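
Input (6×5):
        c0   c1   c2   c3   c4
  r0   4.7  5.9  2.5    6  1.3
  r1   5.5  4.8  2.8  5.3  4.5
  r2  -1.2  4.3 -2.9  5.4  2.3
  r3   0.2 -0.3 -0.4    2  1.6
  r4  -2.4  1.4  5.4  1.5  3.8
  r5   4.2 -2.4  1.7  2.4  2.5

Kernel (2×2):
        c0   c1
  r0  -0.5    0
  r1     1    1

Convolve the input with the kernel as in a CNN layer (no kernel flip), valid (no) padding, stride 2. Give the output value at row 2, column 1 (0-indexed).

1.4

The receptive field on the input at this output position is [5.4 1.5 / 1.7 2.4]. Elementwise product with the kernel and sum: 5.4·-0.5 + 1.7·1 + 2.4·1.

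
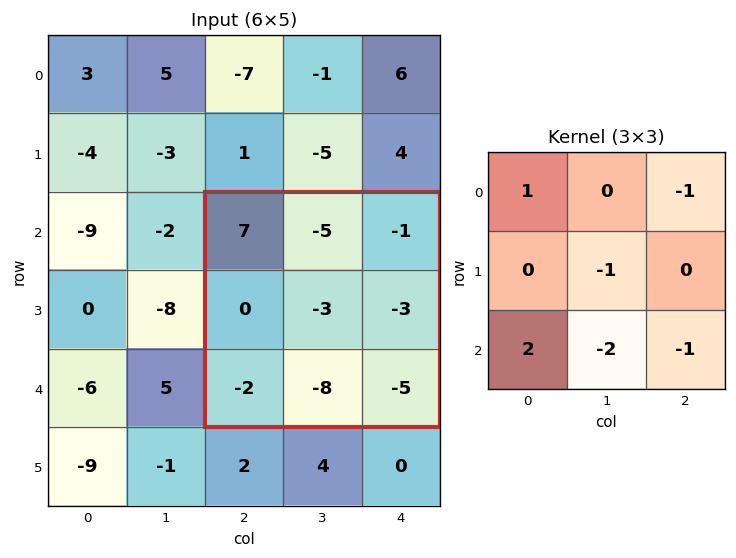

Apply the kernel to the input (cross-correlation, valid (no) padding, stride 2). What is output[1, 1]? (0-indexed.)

The receptive field on the input at this output position is [7 -5 -1 / 0 -3 -3 / -2 -8 -5]. Elementwise product with the kernel and sum: 7·1 + -1·-1 + -3·-1 + -2·2 + -8·-2 + -5·-1.

28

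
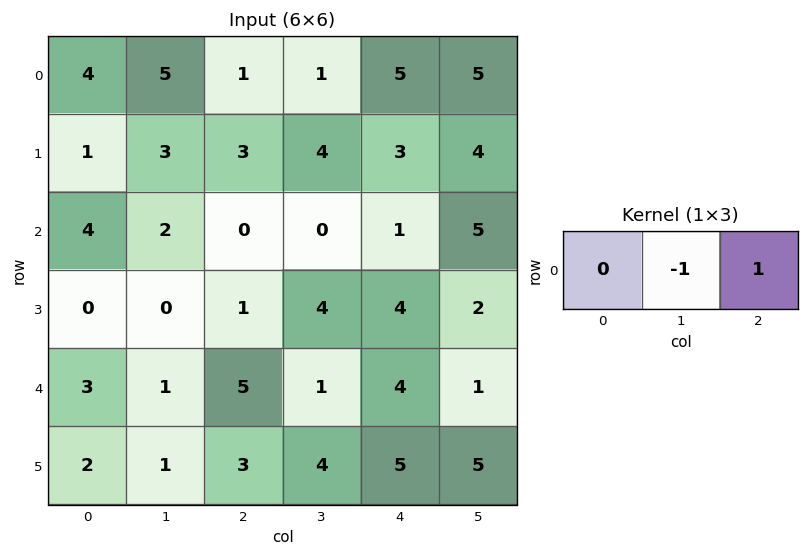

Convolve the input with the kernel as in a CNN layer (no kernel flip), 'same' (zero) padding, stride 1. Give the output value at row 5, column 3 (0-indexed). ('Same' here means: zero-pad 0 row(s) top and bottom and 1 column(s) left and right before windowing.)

The receptive field on the zero-padded input at this output position is [3 4 5]. Elementwise product with the kernel and sum: 4·-1 + 5·1.

1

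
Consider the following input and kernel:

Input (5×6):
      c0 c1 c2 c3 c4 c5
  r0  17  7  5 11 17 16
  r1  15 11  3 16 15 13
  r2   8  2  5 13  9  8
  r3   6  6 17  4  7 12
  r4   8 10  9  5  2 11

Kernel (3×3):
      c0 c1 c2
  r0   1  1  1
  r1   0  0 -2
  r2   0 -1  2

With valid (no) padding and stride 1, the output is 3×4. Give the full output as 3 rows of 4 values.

31 12 8 25
47 -5 26 45
-11 13 12 26

Output[0,0]: The receptive field on the input at this output position is [17 7 5 / 15 11 3 / 8 2 5]. Elementwise product with the kernel and sum: 17·1 + 7·1 + 5·1 + 3·-2 + 2·-1 + 5·2.
Output[0,1]: The receptive field on the input at this output position is [7 5 11 / 11 3 16 / 2 5 13]. Elementwise product with the kernel and sum: 7·1 + 5·1 + 11·1 + 16·-2 + 5·-1 + 13·2.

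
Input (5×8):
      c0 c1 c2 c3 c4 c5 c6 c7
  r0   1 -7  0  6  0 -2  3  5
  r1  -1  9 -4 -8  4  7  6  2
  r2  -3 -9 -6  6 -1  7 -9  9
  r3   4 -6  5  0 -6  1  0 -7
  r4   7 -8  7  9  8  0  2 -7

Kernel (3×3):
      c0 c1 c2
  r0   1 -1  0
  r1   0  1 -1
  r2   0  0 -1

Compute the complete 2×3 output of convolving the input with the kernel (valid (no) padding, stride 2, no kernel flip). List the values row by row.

27 -17 12
-12 -14 -9

Output[0,0]: The receptive field on the input at this output position is [1 -7 0 / -1 9 -4 / -3 -9 -6]. Elementwise product with the kernel and sum: 1·1 + -7·-1 + 9·1 + -4·-1 + -6·-1.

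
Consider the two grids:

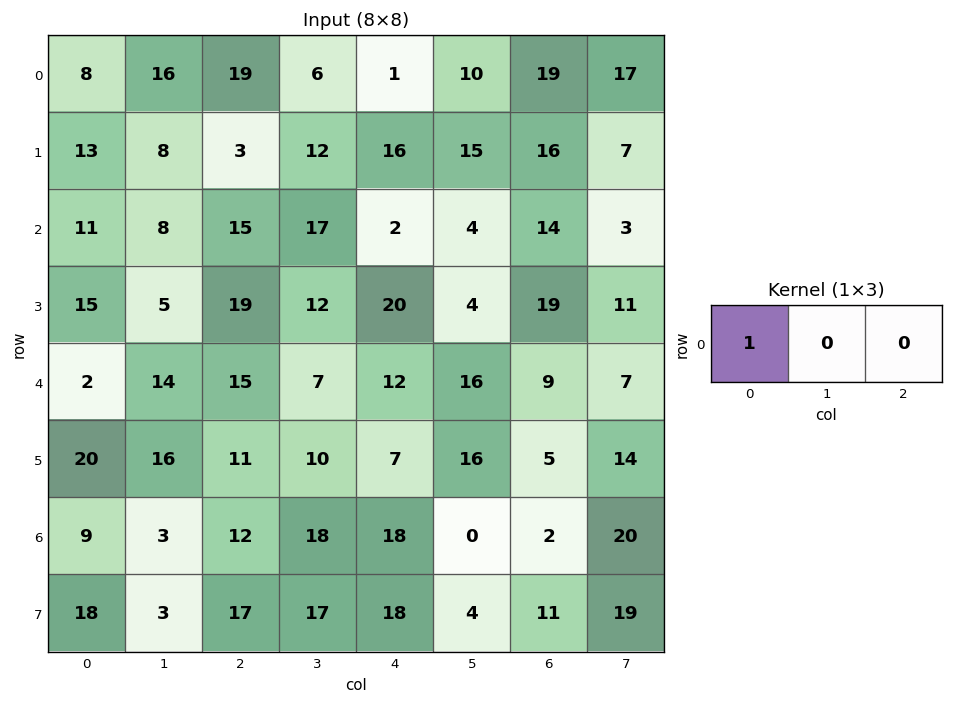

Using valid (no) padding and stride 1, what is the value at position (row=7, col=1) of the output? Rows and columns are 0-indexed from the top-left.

The receptive field on the input at this output position is [3 17 17]. Elementwise product with the kernel and sum: 3·1.

3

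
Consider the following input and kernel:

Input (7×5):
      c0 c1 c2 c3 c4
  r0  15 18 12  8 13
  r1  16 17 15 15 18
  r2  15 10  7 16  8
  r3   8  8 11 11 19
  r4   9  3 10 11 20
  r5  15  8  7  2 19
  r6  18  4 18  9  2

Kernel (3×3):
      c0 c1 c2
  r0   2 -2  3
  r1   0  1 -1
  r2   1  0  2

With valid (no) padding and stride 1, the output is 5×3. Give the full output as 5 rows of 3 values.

61 78 67
76 70 111
57 79 48
55 38 93
97 46 63

Output[0,0]: The receptive field on the input at this output position is [15 18 12 / 16 17 15 / 15 10 7]. Elementwise product with the kernel and sum: 15·2 + 18·-2 + 12·3 + 17·1 + 15·-1 + 15·1 + 7·2.
Output[0,1]: The receptive field on the input at this output position is [18 12 8 / 17 15 15 / 10 7 16]. Elementwise product with the kernel and sum: 18·2 + 12·-2 + 8·3 + 15·1 + 15·-1 + 10·1 + 16·2.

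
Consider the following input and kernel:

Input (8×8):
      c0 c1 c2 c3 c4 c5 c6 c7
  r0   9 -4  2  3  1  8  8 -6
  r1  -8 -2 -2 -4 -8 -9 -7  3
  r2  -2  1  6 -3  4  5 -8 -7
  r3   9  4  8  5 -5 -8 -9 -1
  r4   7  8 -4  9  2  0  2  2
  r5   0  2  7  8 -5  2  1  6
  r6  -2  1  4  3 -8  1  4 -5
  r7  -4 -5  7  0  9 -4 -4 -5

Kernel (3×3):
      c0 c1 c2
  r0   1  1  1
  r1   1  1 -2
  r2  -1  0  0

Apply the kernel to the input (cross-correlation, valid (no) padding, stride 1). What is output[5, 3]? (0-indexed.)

-2

The receptive field on the input at this output position is [8 -5 2 / 3 -8 1 / 0 9 -4]. Elementwise product with the kernel and sum: 8·1 + -5·1 + 2·1 + 3·1 + -8·1 + 1·-2 + 0·-1.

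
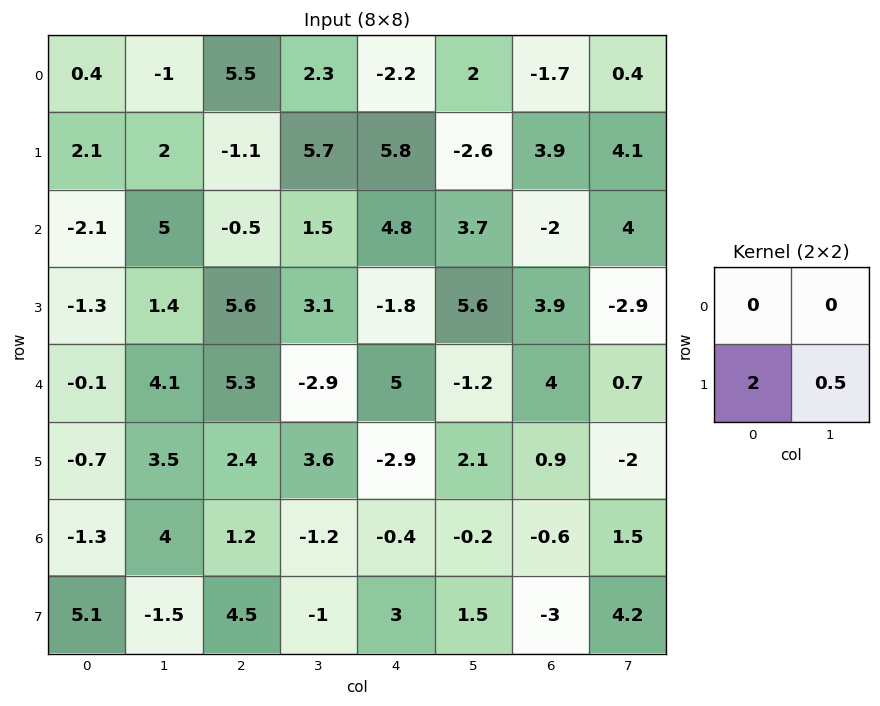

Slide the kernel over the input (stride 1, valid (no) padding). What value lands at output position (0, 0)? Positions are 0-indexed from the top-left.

The receptive field on the input at this output position is [0.4 -1 / 2.1 2]. Elementwise product with the kernel and sum: 2.1·2 + 2·0.5.

5.2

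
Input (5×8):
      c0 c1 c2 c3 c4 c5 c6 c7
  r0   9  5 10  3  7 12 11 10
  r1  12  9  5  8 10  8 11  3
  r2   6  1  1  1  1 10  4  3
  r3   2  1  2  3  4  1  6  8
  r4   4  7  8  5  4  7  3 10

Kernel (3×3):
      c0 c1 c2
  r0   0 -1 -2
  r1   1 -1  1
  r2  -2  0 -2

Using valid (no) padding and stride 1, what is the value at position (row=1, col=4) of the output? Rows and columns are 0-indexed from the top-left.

-55

The receptive field on the input at this output position is [10 8 11 / 1 10 4 / 4 1 6]. Elementwise product with the kernel and sum: 8·-1 + 11·-2 + 1·1 + 10·-1 + 4·1 + 4·-2 + 6·-2.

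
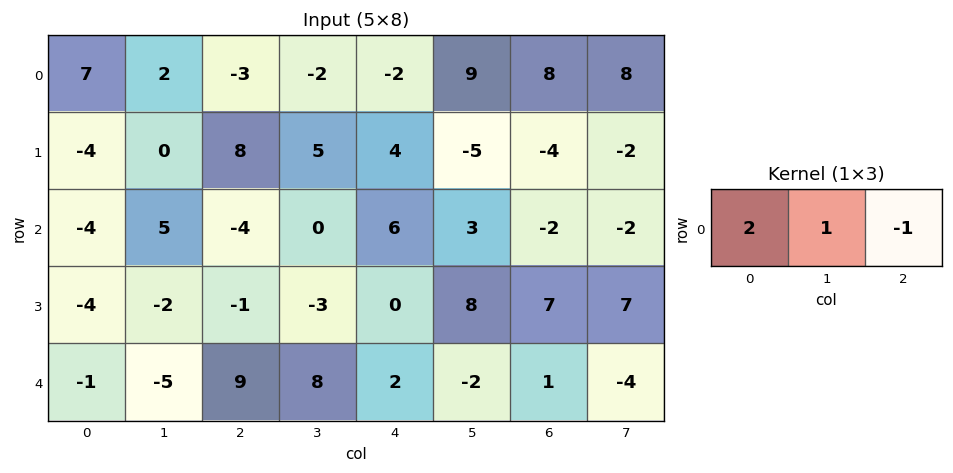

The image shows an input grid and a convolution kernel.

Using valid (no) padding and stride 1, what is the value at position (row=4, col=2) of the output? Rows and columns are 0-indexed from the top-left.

The receptive field on the input at this output position is [9 8 2]. Elementwise product with the kernel and sum: 9·2 + 8·1 + 2·-1.

24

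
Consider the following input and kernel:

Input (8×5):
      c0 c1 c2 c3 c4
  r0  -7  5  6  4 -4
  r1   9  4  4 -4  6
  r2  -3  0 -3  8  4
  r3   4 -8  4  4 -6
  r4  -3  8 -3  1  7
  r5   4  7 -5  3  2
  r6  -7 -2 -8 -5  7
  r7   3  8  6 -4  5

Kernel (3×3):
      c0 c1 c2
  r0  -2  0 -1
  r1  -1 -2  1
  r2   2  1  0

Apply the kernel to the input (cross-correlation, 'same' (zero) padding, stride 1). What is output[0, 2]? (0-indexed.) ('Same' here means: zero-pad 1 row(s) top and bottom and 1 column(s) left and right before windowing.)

The receptive field on the zero-padded input at this output position is [0 0 0 / 5 6 4 / 4 4 -4]. Elementwise product with the kernel and sum: 0·-2 + 0·-1 + 5·-1 + 6·-2 + 4·1 + 4·2 + 4·1.

-1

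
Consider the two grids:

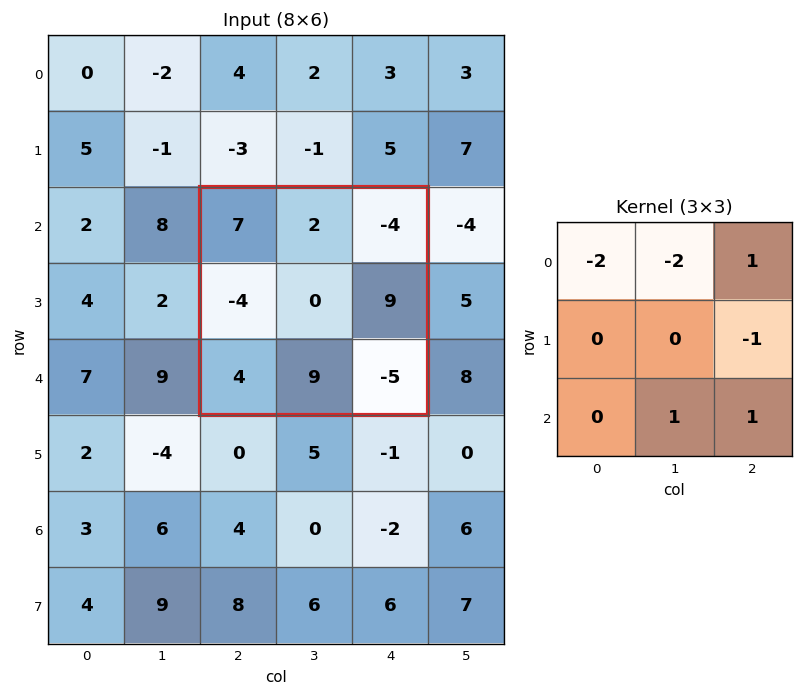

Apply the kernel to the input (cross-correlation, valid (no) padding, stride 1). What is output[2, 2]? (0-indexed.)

-27

The receptive field on the input at this output position is [7 2 -4 / -4 0 9 / 4 9 -5]. Elementwise product with the kernel and sum: 7·-2 + 2·-2 + -4·1 + 9·-1 + 9·1 + -5·1.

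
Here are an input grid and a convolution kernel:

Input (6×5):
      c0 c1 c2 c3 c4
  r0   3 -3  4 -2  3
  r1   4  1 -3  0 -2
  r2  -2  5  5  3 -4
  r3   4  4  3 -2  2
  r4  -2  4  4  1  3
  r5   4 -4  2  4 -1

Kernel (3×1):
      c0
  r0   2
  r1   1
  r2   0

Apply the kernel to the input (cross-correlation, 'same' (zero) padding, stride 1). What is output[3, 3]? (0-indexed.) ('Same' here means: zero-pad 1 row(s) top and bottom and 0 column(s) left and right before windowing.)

The receptive field on the zero-padded input at this output position is [3 / -2 / 1]. Elementwise product with the kernel and sum: 3·2 + -2·1.

4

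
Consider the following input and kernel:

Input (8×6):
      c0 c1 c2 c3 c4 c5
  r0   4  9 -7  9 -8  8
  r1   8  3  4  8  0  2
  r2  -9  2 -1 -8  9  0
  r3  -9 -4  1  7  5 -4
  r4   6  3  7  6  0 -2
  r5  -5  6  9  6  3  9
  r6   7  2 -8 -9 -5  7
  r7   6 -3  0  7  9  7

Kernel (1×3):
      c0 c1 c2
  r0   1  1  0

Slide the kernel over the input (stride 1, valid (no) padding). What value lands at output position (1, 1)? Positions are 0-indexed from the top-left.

The receptive field on the input at this output position is [3 4 8]. Elementwise product with the kernel and sum: 3·1 + 4·1.

7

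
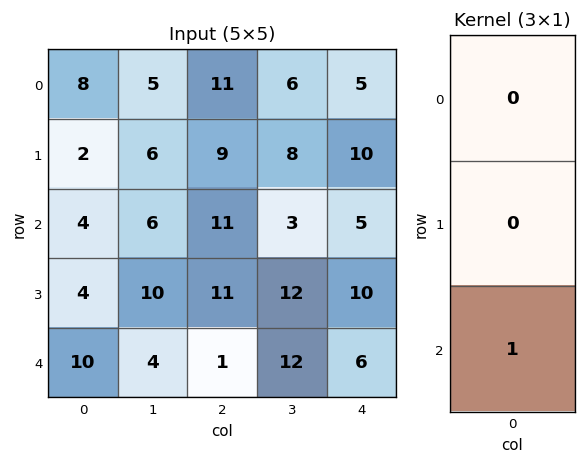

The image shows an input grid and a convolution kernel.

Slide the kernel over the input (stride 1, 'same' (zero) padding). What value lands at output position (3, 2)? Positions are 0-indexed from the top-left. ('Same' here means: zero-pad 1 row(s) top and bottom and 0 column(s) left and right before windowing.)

1

The receptive field on the zero-padded input at this output position is [11 / 11 / 1]. Elementwise product with the kernel and sum: 1·1.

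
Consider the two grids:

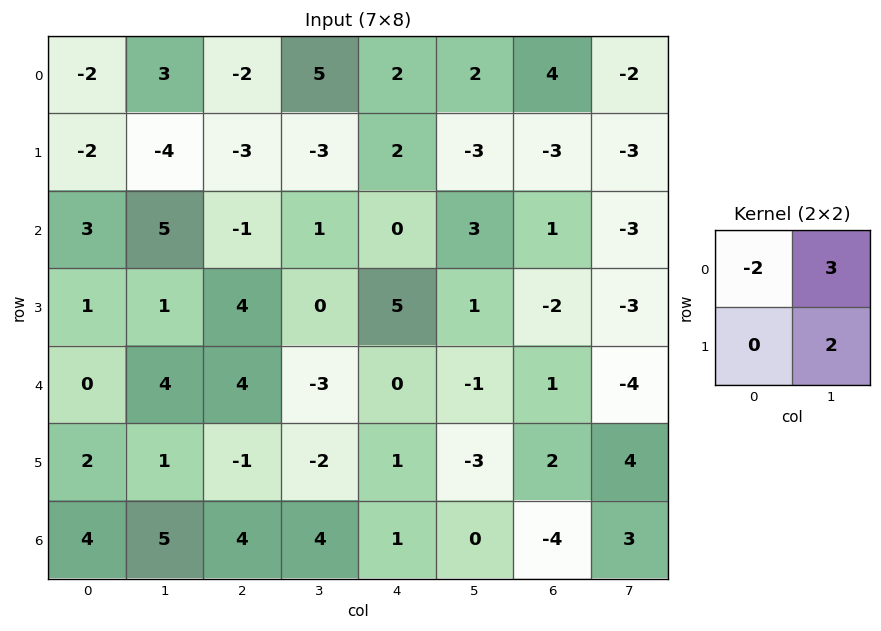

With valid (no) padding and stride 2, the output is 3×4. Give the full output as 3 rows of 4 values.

5 13 -4 -20
11 5 11 -17
14 -21 -9 -6

Output[0,0]: The receptive field on the input at this output position is [-2 3 / -2 -4]. Elementwise product with the kernel and sum: -2·-2 + 3·3 + -4·2.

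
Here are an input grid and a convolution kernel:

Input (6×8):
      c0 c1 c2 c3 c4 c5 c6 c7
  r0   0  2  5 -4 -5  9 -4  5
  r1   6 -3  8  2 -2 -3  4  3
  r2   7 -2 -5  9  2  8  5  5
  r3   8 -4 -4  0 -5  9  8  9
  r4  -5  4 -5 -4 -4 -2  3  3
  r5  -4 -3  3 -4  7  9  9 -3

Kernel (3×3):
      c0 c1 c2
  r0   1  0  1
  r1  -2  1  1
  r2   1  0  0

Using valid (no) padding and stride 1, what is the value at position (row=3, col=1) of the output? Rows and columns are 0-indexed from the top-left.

-24

The receptive field on the input at this output position is [-4 -4 0 / 4 -5 -4 / -3 3 -4]. Elementwise product with the kernel and sum: -4·1 + 0·1 + 4·-2 + -5·1 + -4·1 + -3·1.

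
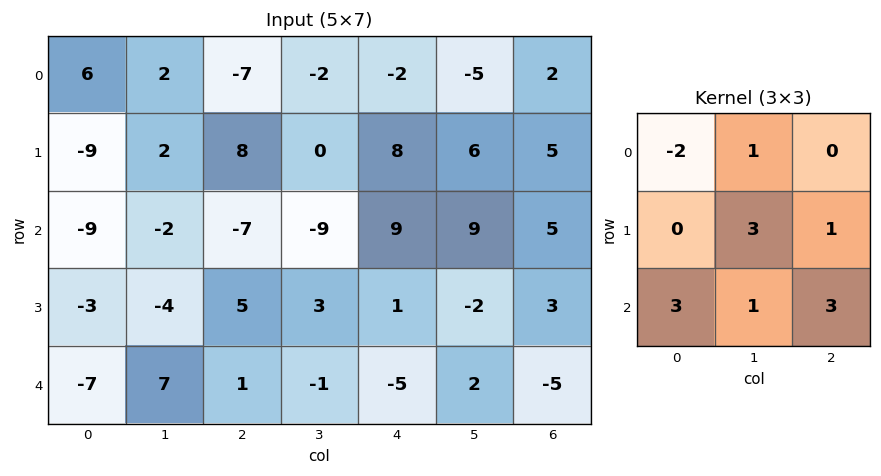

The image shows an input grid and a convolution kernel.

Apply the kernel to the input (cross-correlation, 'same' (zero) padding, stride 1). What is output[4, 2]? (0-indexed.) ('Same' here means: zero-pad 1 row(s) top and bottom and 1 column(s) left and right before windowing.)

15

The receptive field on the zero-padded input at this output position is [-4 5 3 / 7 1 -1 / 0 0 0]. Elementwise product with the kernel and sum: -4·-2 + 5·1 + 1·3 + -1·1 + 0·3 + 0·1 + 0·3.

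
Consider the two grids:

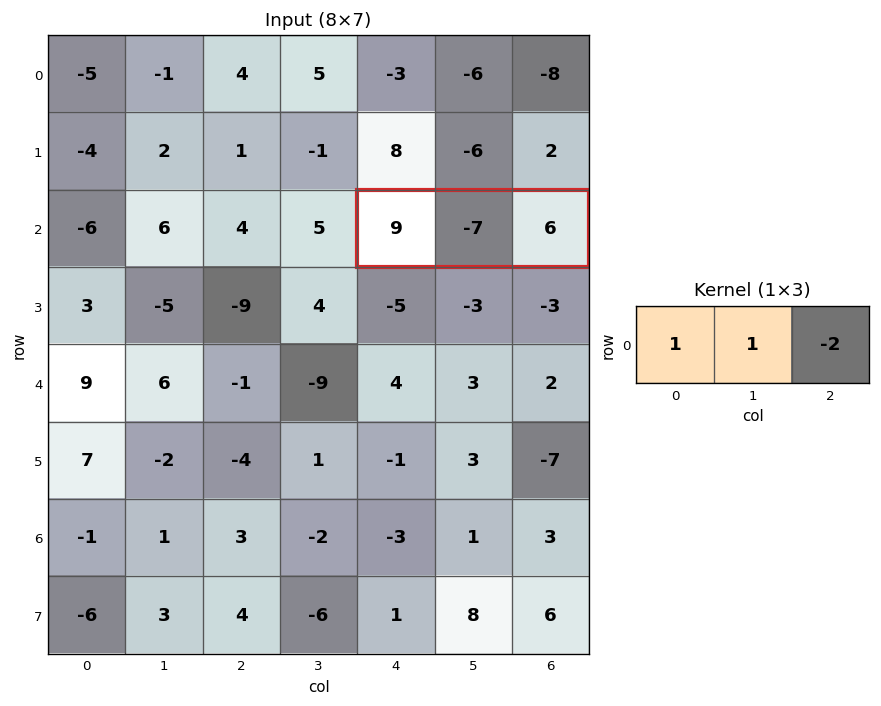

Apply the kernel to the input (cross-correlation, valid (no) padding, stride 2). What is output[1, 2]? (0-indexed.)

-10

The receptive field on the input at this output position is [9 -7 6]. Elementwise product with the kernel and sum: 9·1 + -7·1 + 6·-2.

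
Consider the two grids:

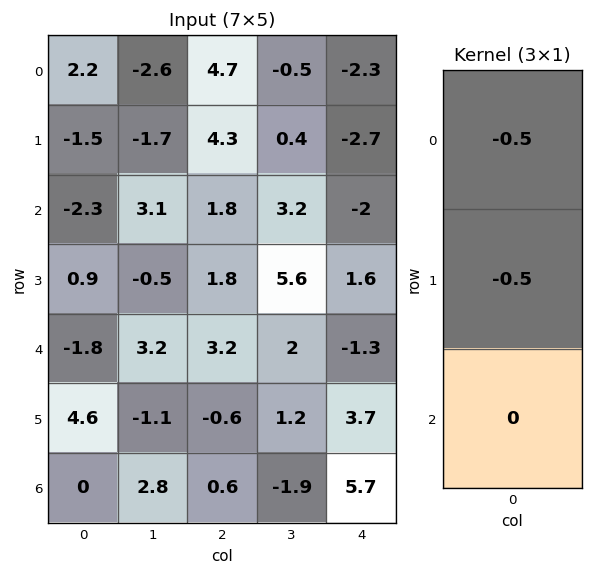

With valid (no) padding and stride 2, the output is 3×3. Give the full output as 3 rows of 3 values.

Output[0,0]: The receptive field on the input at this output position is [2.2 / -1.5 / -2.3]. Elementwise product with the kernel and sum: 2.2·-0.5 + -1.5·-0.5.
Output[0,1]: The receptive field on the input at this output position is [4.7 / 4.3 / 1.8]. Elementwise product with the kernel and sum: 4.7·-0.5 + 4.3·-0.5.

-0.35 -4.5 2.5
0.7 -1.8 0.2
-1.4 -1.3 -1.2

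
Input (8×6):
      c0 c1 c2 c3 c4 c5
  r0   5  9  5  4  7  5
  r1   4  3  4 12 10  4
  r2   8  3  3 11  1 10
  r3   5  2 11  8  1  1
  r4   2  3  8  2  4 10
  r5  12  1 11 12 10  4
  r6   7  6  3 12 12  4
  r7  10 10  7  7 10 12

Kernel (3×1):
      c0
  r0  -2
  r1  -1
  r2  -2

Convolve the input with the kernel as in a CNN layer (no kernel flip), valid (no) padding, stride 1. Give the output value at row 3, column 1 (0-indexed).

The receptive field on the input at this output position is [2 / 3 / 1]. Elementwise product with the kernel and sum: 2·-2 + 3·-1 + 1·-2.

-9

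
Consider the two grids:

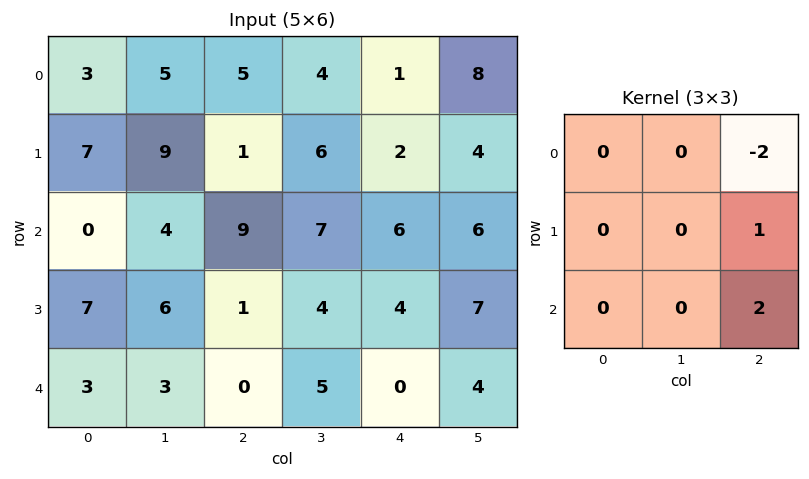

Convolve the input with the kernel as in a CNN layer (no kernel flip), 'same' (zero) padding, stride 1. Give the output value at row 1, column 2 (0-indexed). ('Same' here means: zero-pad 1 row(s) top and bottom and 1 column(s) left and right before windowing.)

12

The receptive field on the zero-padded input at this output position is [5 5 4 / 9 1 6 / 4 9 7]. Elementwise product with the kernel and sum: 4·-2 + 6·1 + 7·2.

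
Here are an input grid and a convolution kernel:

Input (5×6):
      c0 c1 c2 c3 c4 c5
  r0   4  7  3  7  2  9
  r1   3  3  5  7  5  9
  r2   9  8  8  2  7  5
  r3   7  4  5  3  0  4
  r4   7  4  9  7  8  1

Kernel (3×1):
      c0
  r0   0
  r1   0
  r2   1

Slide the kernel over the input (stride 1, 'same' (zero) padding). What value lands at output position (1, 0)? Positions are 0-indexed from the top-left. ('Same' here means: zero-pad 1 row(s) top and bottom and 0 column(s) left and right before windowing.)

9

The receptive field on the zero-padded input at this output position is [4 / 3 / 9]. Elementwise product with the kernel and sum: 9·1.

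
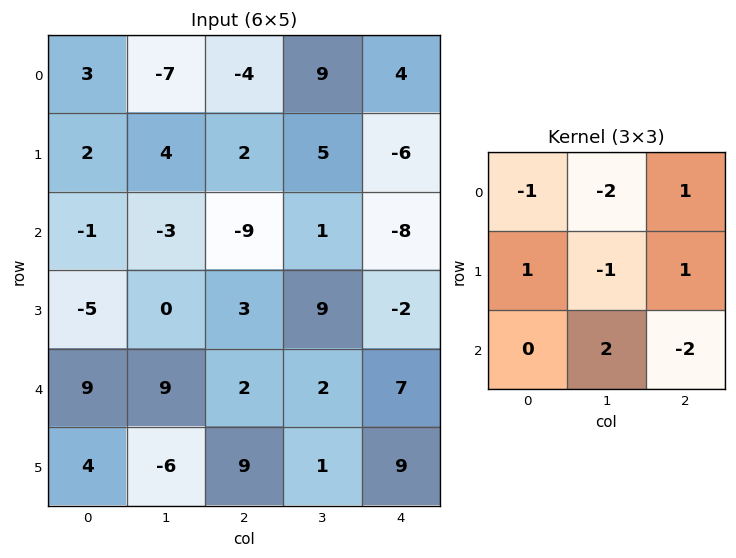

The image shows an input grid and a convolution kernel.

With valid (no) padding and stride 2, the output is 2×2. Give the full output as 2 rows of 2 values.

Output[0,0]: The receptive field on the input at this output position is [3 -7 -4 / 2 4 2 / -1 -3 -9]. Elementwise product with the kernel and sum: 3·-1 + -7·-2 + -4·1 + 2·1 + 4·-1 + 2·1 + -3·2 + -9·-2.
Output[0,1]: The receptive field on the input at this output position is [-4 9 4 / 2 5 -6 / -9 1 -8]. Elementwise product with the kernel and sum: -4·-1 + 9·-2 + 4·1 + 2·1 + 5·-1 + -6·1 + 1·2 + -8·-2.

19 -1
10 -19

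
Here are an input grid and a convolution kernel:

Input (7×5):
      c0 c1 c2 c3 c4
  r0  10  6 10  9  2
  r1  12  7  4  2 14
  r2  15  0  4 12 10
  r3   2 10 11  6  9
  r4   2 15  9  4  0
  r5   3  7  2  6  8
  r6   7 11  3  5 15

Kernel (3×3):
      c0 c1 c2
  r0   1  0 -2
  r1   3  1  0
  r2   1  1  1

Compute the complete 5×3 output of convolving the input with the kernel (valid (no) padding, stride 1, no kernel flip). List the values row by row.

Output[0,0]: The receptive field on the input at this output position is [10 6 10 / 12 7 4 / 15 0 4]. Elementwise product with the kernel and sum: 10·1 + 10·-2 + 12·3 + 7·1 + 15·1 + 0·1 + 4·1.
Output[0,1]: The receptive field on the input at this output position is [6 10 9 / 7 4 2 / 0 4 12]. Elementwise product with the kernel and sum: 6·1 + 9·-2 + 7·3 + 4·1 + 0·1 + 4·1 + 12·1.

52 29 46
72 34 26
49 45 36
13 67 40
21 49 44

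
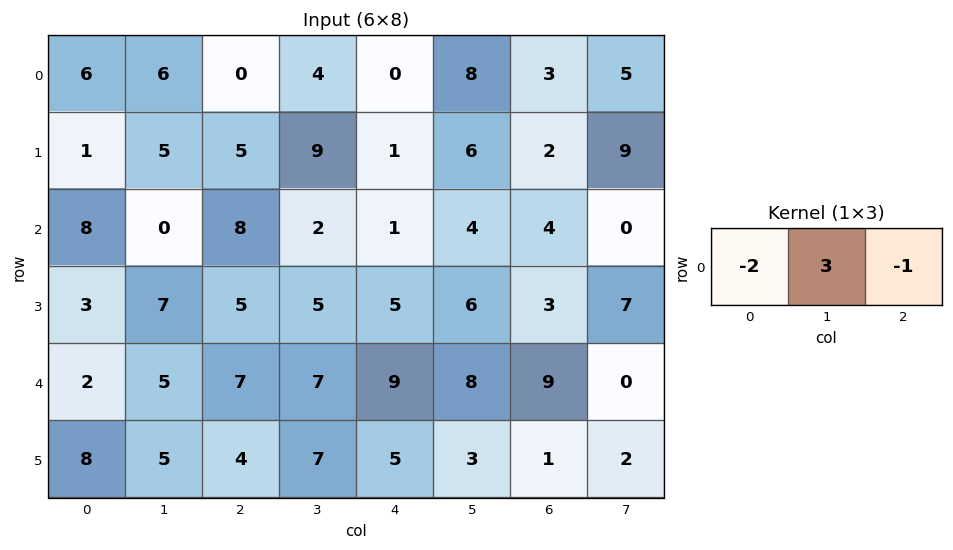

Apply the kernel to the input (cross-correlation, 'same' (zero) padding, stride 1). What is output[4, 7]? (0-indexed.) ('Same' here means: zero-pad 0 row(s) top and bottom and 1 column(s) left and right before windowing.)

-18

The receptive field on the zero-padded input at this output position is [9 0 0]. Elementwise product with the kernel and sum: 9·-2 + 0·3 + 0·-1.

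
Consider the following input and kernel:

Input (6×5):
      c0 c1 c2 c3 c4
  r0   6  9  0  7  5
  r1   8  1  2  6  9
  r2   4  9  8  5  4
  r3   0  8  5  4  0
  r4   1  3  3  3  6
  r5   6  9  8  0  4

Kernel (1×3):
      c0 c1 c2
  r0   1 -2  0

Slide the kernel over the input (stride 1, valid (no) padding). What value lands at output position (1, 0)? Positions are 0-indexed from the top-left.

6

The receptive field on the input at this output position is [8 1 2]. Elementwise product with the kernel and sum: 8·1 + 1·-2.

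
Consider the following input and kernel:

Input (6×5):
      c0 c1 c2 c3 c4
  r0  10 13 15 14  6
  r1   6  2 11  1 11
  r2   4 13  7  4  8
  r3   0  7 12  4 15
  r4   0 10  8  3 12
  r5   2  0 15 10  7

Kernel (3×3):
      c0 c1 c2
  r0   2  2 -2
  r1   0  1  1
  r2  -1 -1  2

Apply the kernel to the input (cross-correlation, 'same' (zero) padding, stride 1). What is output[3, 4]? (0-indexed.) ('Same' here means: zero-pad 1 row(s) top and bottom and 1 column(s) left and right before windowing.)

24

The receptive field on the zero-padded input at this output position is [4 8 0 / 4 15 0 / 3 12 0]. Elementwise product with the kernel and sum: 4·2 + 8·2 + 0·-2 + 15·1 + 0·1 + 3·-1 + 12·-1 + 0·2.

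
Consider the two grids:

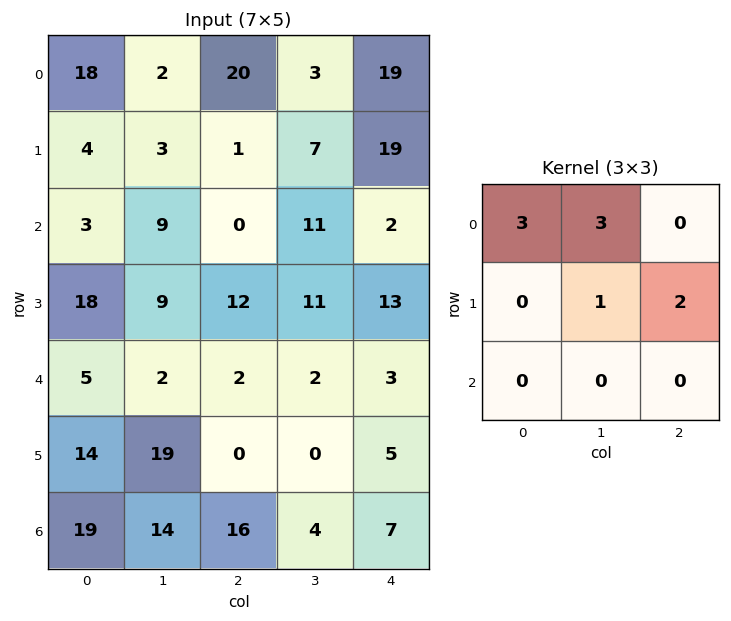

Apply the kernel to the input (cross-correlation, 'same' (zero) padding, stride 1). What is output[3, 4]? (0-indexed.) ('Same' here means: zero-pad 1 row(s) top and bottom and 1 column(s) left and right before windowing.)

52

The receptive field on the zero-padded input at this output position is [11 2 0 / 11 13 0 / 2 3 0]. Elementwise product with the kernel and sum: 11·3 + 2·3 + 13·1 + 0·2.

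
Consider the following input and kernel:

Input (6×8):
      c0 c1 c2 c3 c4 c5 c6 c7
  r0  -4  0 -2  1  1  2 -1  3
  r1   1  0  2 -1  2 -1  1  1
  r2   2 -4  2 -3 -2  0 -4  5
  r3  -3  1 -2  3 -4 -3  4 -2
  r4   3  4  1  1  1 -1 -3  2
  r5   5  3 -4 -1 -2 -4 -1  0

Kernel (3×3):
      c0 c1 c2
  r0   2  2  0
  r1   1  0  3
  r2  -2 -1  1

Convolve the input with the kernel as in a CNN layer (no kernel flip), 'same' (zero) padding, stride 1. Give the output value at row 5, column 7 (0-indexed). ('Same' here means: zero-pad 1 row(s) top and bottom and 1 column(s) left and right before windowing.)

The receptive field on the zero-padded input at this output position is [-3 2 0 / -1 0 0 / 0 0 0]. Elementwise product with the kernel and sum: -3·2 + 2·2 + -1·1 + 0·3 + 0·-2 + 0·-1 + 0·1.

-3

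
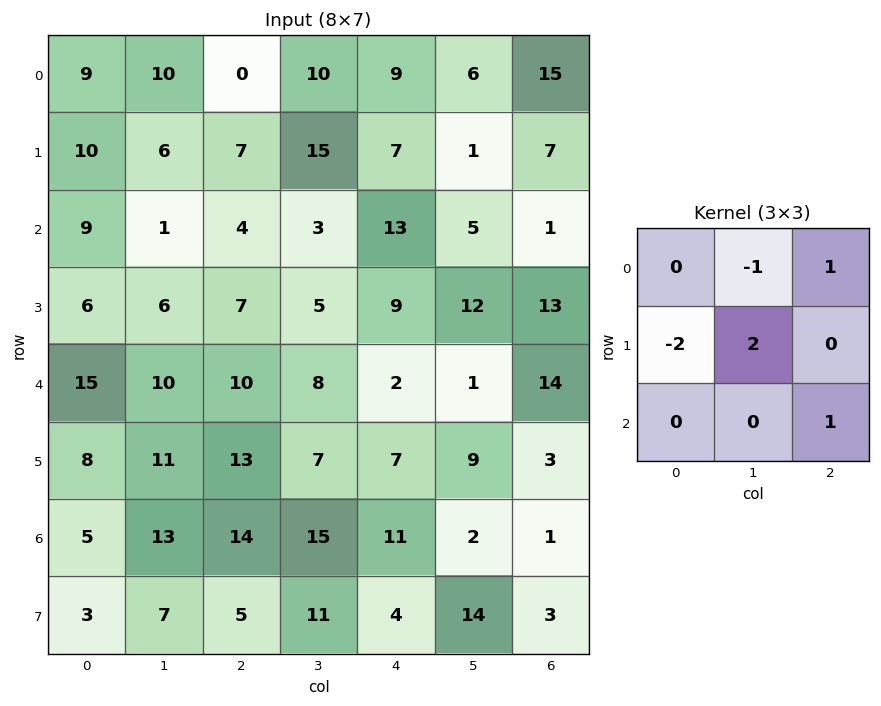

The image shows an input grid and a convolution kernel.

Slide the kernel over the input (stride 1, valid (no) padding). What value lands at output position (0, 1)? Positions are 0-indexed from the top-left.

15

The receptive field on the input at this output position is [10 0 10 / 6 7 15 / 1 4 3]. Elementwise product with the kernel and sum: 0·-1 + 10·1 + 6·-2 + 7·2 + 3·1.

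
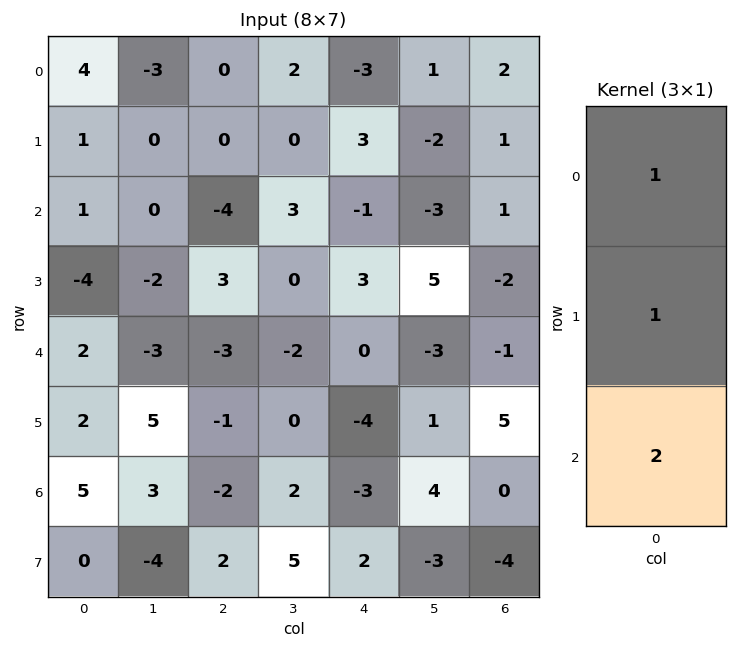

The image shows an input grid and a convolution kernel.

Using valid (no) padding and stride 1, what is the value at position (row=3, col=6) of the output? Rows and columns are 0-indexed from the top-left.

7

The receptive field on the input at this output position is [-2 / -1 / 5]. Elementwise product with the kernel and sum: -2·1 + -1·1 + 5·2.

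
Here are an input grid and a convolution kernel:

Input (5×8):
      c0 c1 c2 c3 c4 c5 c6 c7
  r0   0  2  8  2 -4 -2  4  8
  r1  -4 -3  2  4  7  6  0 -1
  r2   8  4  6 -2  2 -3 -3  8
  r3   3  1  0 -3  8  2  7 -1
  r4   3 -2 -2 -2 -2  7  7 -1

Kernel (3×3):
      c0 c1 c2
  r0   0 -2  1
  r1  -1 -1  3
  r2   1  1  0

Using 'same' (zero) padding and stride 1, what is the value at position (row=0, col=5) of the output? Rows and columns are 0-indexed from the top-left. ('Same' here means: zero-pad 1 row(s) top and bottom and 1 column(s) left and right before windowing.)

31

The receptive field on the zero-padded input at this output position is [0 0 0 / -4 -2 4 / 7 6 0]. Elementwise product with the kernel and sum: 0·-2 + 0·1 + -4·-1 + -2·-1 + 4·3 + 7·1 + 6·1.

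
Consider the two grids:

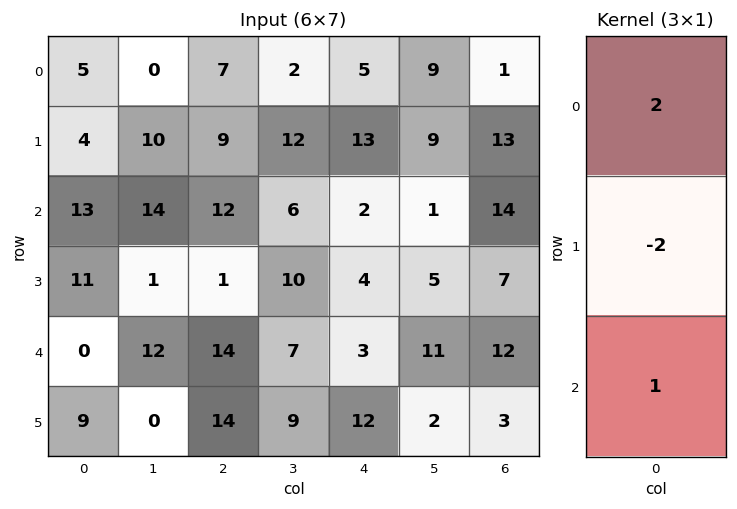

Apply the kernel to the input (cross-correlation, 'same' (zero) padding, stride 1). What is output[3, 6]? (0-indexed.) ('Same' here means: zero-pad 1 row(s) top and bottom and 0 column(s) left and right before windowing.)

The receptive field on the zero-padded input at this output position is [14 / 7 / 12]. Elementwise product with the kernel and sum: 14·2 + 7·-2 + 12·1.

26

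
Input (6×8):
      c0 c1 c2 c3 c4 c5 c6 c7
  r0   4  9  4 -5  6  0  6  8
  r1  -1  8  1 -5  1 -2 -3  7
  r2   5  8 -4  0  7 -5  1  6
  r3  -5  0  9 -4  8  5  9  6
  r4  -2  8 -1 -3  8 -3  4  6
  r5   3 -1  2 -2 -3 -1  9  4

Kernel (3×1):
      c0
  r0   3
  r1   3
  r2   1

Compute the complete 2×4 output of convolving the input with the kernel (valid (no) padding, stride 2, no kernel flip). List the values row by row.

14 11 28 10
-2 14 53 34

Output[0,0]: The receptive field on the input at this output position is [4 / -1 / 5]. Elementwise product with the kernel and sum: 4·3 + -1·3 + 5·1.
Output[0,1]: The receptive field on the input at this output position is [4 / 1 / -4]. Elementwise product with the kernel and sum: 4·3 + 1·3 + -4·1.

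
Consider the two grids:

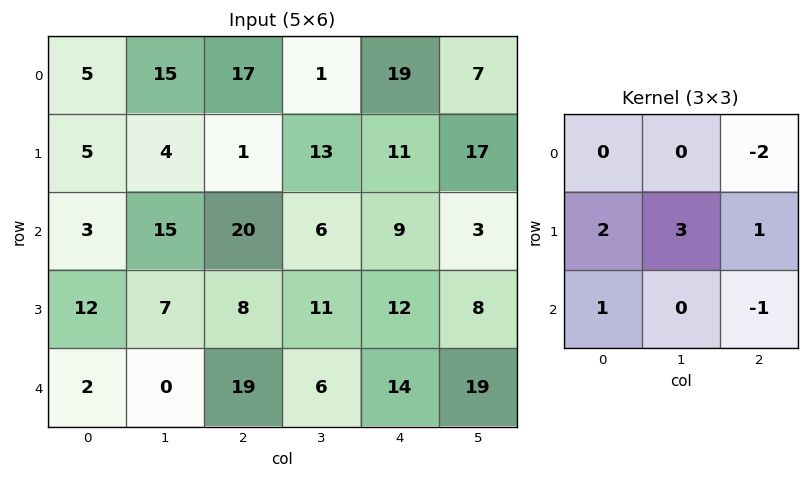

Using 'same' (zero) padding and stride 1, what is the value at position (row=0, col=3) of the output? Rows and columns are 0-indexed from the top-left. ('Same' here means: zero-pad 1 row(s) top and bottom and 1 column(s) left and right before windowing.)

46

The receptive field on the zero-padded input at this output position is [0 0 0 / 17 1 19 / 1 13 11]. Elementwise product with the kernel and sum: 0·-2 + 17·2 + 1·3 + 19·1 + 1·1 + 11·-1.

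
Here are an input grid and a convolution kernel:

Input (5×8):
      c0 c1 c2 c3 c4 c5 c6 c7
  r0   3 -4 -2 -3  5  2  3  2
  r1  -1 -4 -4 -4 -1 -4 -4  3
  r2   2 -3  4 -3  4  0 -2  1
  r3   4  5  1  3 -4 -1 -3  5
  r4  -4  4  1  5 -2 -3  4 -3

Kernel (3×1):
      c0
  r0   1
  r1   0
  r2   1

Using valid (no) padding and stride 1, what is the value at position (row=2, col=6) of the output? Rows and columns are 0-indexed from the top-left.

The receptive field on the input at this output position is [-2 / -3 / 4]. Elementwise product with the kernel and sum: -2·1 + 4·1.

2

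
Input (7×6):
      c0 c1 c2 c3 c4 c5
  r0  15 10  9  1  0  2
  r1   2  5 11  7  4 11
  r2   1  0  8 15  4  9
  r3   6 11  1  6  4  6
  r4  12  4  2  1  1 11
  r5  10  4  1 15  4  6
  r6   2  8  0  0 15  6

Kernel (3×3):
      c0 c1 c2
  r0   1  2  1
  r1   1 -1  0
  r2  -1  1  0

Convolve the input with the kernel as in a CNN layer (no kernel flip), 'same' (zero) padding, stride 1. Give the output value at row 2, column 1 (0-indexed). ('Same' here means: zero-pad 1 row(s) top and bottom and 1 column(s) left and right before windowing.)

29

The receptive field on the zero-padded input at this output position is [2 5 11 / 1 0 8 / 6 11 1]. Elementwise product with the kernel and sum: 2·1 + 5·2 + 11·1 + 1·1 + 0·-1 + 6·-1 + 11·1.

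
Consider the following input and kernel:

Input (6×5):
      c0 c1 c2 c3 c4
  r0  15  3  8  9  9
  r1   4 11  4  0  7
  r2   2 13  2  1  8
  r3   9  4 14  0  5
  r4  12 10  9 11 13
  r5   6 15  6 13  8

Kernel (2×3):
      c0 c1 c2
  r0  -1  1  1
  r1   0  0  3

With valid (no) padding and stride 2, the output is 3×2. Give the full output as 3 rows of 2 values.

8 31
55 22
25 39

Output[0,0]: The receptive field on the input at this output position is [15 3 8 / 4 11 4]. Elementwise product with the kernel and sum: 15·-1 + 3·1 + 8·1 + 4·3.
Output[0,1]: The receptive field on the input at this output position is [8 9 9 / 4 0 7]. Elementwise product with the kernel and sum: 8·-1 + 9·1 + 9·1 + 7·3.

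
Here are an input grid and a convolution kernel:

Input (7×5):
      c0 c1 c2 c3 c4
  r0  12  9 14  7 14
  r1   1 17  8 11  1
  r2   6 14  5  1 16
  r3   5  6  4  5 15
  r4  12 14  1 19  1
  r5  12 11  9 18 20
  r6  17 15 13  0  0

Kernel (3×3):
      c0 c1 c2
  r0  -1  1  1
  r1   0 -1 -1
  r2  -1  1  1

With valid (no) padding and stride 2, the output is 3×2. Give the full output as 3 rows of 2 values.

-1 7
6 11
-6 -32

Output[0,0]: The receptive field on the input at this output position is [12 9 14 / 1 17 8 / 6 14 5]. Elementwise product with the kernel and sum: 12·-1 + 9·1 + 14·1 + 17·-1 + 8·-1 + 6·-1 + 14·1 + 5·1.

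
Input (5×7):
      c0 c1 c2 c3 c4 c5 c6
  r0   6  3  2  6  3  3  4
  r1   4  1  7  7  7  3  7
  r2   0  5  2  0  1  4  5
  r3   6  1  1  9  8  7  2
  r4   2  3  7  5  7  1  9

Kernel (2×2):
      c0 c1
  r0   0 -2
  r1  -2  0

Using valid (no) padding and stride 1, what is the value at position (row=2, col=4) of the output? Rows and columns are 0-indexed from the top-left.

The receptive field on the input at this output position is [1 4 / 8 7]. Elementwise product with the kernel and sum: 4·-2 + 8·-2.

-24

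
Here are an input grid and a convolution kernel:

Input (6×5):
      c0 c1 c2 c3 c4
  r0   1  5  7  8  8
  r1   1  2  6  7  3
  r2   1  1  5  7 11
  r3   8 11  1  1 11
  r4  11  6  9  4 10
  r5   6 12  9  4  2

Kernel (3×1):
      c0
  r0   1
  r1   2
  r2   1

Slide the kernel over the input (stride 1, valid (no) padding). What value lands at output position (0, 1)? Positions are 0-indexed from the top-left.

The receptive field on the input at this output position is [5 / 2 / 1]. Elementwise product with the kernel and sum: 5·1 + 2·2 + 1·1.

10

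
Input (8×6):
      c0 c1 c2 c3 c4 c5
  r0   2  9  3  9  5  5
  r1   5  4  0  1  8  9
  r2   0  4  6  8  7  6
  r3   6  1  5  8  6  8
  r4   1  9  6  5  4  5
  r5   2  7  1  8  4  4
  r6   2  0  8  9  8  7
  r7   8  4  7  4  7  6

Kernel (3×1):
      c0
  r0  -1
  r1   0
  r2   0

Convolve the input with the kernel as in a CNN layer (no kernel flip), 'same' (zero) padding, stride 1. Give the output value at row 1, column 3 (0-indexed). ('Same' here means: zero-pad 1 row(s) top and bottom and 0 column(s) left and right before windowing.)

The receptive field on the zero-padded input at this output position is [9 / 1 / 8]. Elementwise product with the kernel and sum: 9·-1.

-9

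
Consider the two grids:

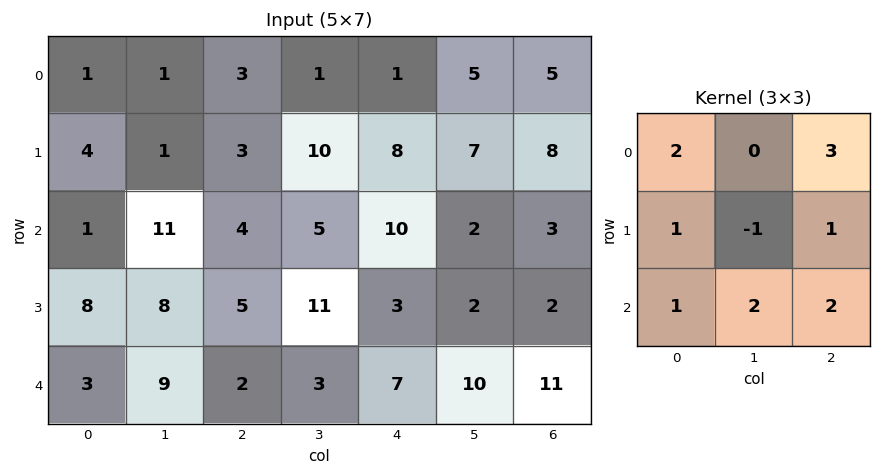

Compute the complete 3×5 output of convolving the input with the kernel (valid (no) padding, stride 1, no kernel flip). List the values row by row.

Output[0,0]: The receptive field on the input at this output position is [1 1 3 / 4 1 3 / 1 11 4]. Elementwise product with the kernel and sum: 1·2 + 3·3 + 4·1 + 1·-1 + 3·1 + 1·1 + 11·2 + 4·2.
Output[0,1]: The receptive field on the input at this output position is [1 3 1 / 1 3 10 / 11 4 5]. Elementwise product with the kernel and sum: 1·2 + 1·3 + 1·1 + 3·-1 + 10·1 + 11·1 + 4·2 + 5·2.

48 42 44 55 46
45 84 72 59 62
44 70 57 63 81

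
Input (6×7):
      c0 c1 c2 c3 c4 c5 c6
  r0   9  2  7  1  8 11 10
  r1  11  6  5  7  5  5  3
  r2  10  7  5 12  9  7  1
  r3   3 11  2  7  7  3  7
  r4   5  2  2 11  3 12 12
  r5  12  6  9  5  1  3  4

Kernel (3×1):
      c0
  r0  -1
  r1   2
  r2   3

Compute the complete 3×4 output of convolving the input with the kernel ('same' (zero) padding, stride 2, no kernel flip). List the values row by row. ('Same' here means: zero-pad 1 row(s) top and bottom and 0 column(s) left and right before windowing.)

51 29 31 29
18 11 34 20
43 29 2 29

Output[0,0]: The receptive field on the zero-padded input at this output position is [0 / 9 / 11]. Elementwise product with the kernel and sum: 0·-1 + 9·2 + 11·3.
Output[0,1]: The receptive field on the zero-padded input at this output position is [0 / 7 / 5]. Elementwise product with the kernel and sum: 0·-1 + 7·2 + 5·3.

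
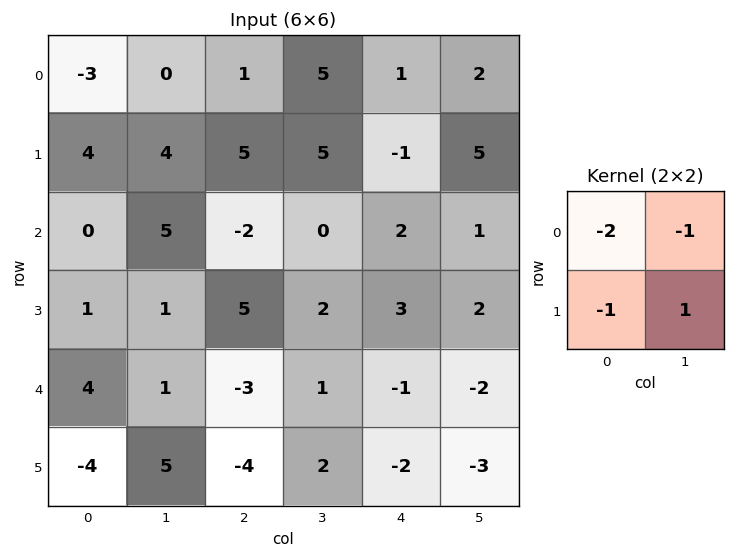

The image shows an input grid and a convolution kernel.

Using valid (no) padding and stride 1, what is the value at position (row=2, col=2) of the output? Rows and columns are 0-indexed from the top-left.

The receptive field on the input at this output position is [-2 0 / 5 2]. Elementwise product with the kernel and sum: -2·-2 + 0·-1 + 5·-1 + 2·1.

1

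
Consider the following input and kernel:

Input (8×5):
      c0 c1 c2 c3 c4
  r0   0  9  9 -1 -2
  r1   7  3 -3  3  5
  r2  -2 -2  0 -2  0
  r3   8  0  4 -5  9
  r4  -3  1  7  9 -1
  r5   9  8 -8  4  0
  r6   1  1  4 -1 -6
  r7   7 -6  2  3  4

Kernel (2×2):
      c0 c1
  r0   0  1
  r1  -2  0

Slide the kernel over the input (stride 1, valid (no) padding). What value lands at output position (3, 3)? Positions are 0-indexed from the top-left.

-9

The receptive field on the input at this output position is [-5 9 / 9 -1]. Elementwise product with the kernel and sum: 9·1 + 9·-2.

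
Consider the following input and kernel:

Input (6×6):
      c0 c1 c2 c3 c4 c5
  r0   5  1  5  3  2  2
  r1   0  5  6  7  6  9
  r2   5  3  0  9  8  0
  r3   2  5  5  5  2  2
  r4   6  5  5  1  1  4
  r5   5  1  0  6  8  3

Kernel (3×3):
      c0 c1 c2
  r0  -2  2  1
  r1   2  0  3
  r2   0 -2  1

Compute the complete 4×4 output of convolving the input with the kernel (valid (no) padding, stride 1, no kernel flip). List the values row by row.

Output[0,0]: The receptive field on the input at this output position is [5 1 5 / 0 5 6 / 5 3 0]. Elementwise product with the kernel and sum: 5·-2 + 1·2 + 5·1 + 0·2 + 6·3 + 3·-2 + 0·1.
Output[0,1]: The receptive field on the input at this output position is [1 5 3 / 5 6 7 / 3 0 9]. Elementwise product with the kernel and sum: 1·-2 + 5·2 + 3·1 + 5·2 + 7·3 + 0·-2 + 9·1.

9 51 18 25
21 37 24 23
10 19 41 16
36 24 11 -3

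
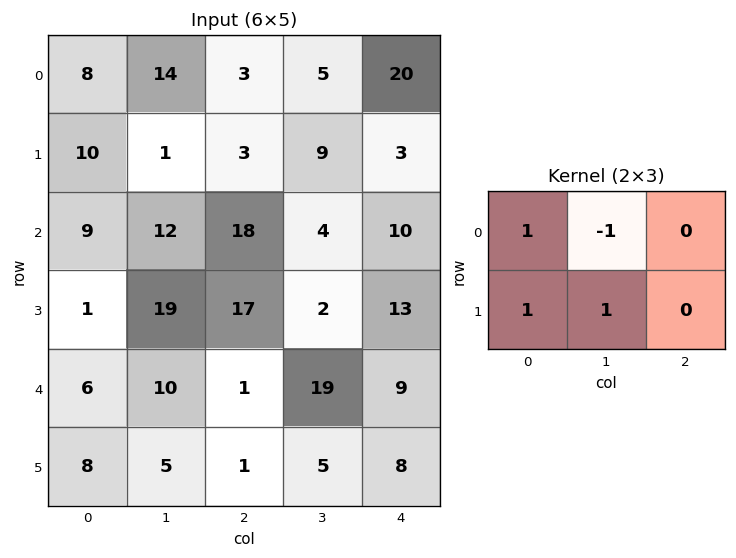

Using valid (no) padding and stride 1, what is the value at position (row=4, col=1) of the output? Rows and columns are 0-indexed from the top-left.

The receptive field on the input at this output position is [10 1 19 / 5 1 5]. Elementwise product with the kernel and sum: 10·1 + 1·-1 + 5·1 + 1·1.

15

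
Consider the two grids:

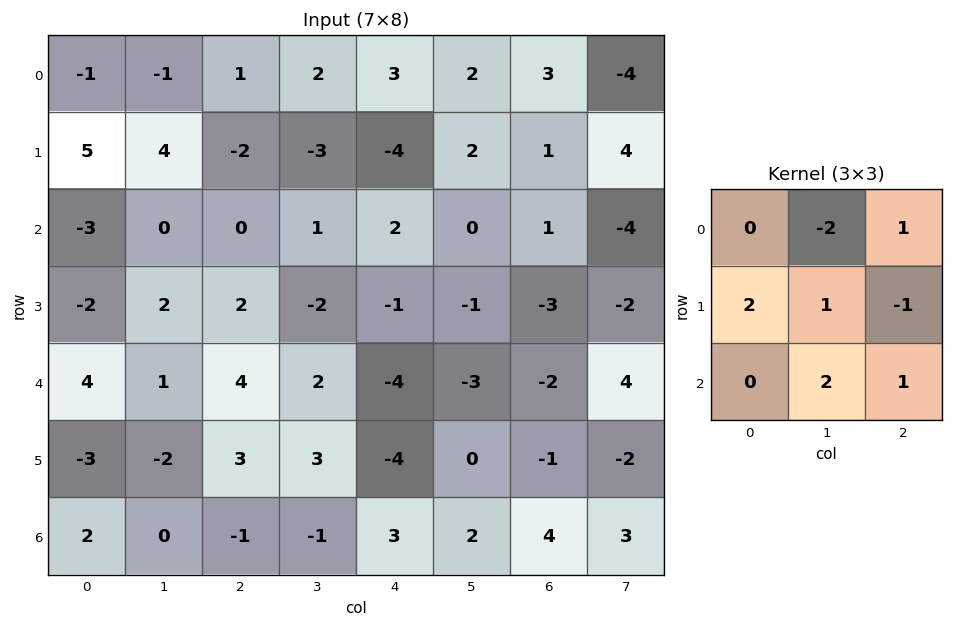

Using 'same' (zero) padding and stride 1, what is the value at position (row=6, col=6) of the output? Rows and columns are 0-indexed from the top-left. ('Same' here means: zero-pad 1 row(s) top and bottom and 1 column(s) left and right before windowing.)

The receptive field on the zero-padded input at this output position is [0 -1 -2 / 2 4 3 / 0 0 0]. Elementwise product with the kernel and sum: -1·-2 + -2·1 + 2·2 + 4·1 + 3·-1 + 0·2 + 0·1.

5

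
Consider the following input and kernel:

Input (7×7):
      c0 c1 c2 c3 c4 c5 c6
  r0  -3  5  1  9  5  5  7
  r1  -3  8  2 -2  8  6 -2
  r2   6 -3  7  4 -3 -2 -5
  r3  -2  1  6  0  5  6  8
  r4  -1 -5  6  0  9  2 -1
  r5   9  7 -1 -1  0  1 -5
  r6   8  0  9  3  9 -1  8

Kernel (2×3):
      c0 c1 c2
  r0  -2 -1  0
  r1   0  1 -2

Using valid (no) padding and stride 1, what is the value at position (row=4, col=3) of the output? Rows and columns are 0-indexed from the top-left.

The receptive field on the input at this output position is [0 9 2 / -1 0 1]. Elementwise product with the kernel and sum: 0·-2 + 9·-1 + 0·1 + 1·-2.

-11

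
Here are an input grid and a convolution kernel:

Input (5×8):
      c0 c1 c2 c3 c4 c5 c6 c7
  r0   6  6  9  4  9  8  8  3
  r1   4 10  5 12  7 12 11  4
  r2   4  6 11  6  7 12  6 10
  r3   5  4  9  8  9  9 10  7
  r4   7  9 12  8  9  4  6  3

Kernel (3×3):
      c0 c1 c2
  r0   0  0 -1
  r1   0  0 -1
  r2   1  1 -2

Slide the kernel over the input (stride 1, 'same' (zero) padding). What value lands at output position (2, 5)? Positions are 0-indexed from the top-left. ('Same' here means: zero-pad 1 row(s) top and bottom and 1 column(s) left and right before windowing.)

-19

The receptive field on the zero-padded input at this output position is [7 12 11 / 7 12 6 / 9 9 10]. Elementwise product with the kernel and sum: 11·-1 + 6·-1 + 9·1 + 9·1 + 10·-2.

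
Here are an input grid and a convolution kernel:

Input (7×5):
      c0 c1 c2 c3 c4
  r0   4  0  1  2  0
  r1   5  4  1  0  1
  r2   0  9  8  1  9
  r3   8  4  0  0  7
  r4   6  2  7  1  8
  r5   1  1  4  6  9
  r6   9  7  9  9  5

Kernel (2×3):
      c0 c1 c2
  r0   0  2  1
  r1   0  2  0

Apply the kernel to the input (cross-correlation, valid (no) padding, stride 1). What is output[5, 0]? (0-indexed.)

The receptive field on the input at this output position is [1 1 4 / 9 7 9]. Elementwise product with the kernel and sum: 1·2 + 4·1 + 7·2.

20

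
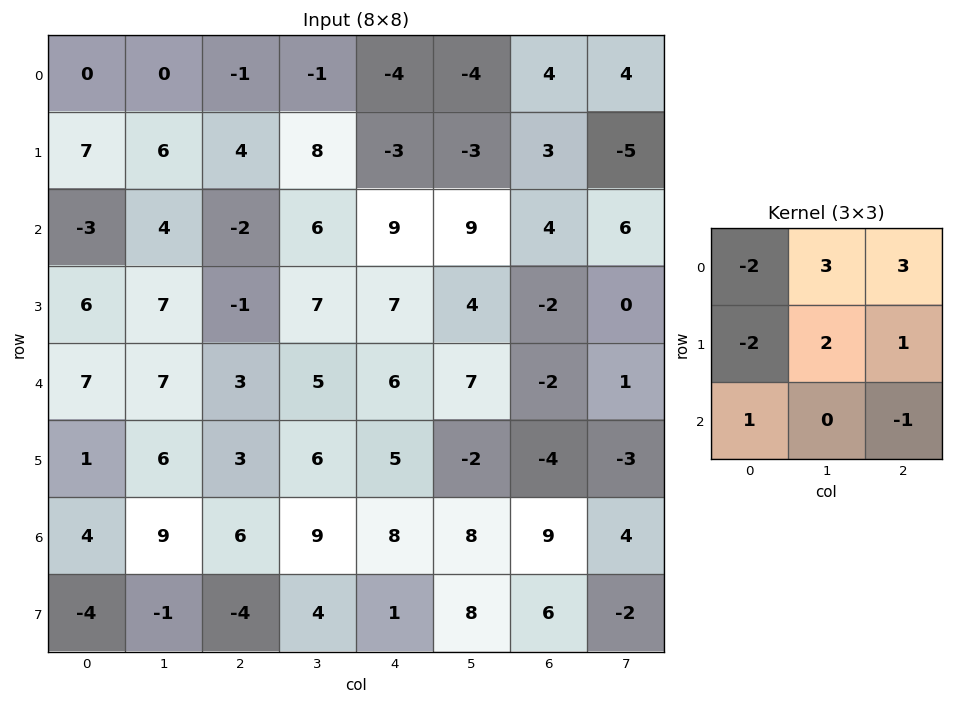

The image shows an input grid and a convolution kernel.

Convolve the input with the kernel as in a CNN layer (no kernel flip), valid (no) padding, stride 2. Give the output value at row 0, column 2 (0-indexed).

16

The receptive field on the input at this output position is [-4 -4 4 / -3 -3 3 / 9 9 4]. Elementwise product with the kernel and sum: -4·-2 + -4·3 + 4·3 + -3·-2 + -3·2 + 3·1 + 9·1 + 4·-1.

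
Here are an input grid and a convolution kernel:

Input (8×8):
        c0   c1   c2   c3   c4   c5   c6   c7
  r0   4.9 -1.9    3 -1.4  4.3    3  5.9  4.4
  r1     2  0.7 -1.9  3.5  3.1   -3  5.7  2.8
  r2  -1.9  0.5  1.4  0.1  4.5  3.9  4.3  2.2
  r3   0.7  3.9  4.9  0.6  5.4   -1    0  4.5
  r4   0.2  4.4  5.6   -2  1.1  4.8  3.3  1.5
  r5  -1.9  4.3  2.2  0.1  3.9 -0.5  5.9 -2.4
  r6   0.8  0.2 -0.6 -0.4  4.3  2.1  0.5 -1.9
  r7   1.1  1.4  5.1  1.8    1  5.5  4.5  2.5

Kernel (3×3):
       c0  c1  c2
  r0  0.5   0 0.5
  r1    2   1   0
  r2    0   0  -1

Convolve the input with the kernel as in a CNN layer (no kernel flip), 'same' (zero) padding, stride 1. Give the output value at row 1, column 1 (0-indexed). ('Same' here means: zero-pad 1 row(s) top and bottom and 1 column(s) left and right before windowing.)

The receptive field on the zero-padded input at this output position is [4.9 -1.9 3 / 2 0.7 -1.9 / -1.9 0.5 1.4]. Elementwise product with the kernel and sum: 4.9·0.5 + 3·0.5 + 2·2 + 0.7·1 + 1.4·-1.

7.25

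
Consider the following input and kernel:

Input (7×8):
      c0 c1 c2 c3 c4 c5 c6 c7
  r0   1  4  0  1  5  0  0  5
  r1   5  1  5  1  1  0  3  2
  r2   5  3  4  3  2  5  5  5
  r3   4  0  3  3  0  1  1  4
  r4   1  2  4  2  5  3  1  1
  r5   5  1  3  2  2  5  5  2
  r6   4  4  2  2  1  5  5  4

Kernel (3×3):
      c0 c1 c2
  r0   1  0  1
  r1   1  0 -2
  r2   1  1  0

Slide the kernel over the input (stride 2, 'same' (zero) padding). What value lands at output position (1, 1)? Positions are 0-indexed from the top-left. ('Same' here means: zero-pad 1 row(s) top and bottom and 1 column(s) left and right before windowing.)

2

The receptive field on the zero-padded input at this output position is [1 5 1 / 3 4 3 / 0 3 3]. Elementwise product with the kernel and sum: 1·1 + 1·1 + 3·1 + 3·-2 + 0·1 + 3·1.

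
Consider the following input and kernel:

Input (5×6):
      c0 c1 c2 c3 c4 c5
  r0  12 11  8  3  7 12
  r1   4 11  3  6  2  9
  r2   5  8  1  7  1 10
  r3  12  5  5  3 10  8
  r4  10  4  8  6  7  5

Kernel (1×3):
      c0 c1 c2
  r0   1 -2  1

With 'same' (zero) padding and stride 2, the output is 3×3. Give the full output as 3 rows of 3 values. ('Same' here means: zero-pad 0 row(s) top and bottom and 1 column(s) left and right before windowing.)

Output[0,0]: The receptive field on the zero-padded input at this output position is [0 12 11]. Elementwise product with the kernel and sum: 0·1 + 12·-2 + 11·1.
Output[0,1]: The receptive field on the zero-padded input at this output position is [11 8 3]. Elementwise product with the kernel and sum: 11·1 + 8·-2 + 3·1.

-13 -2 1
-2 13 15
-16 -6 -3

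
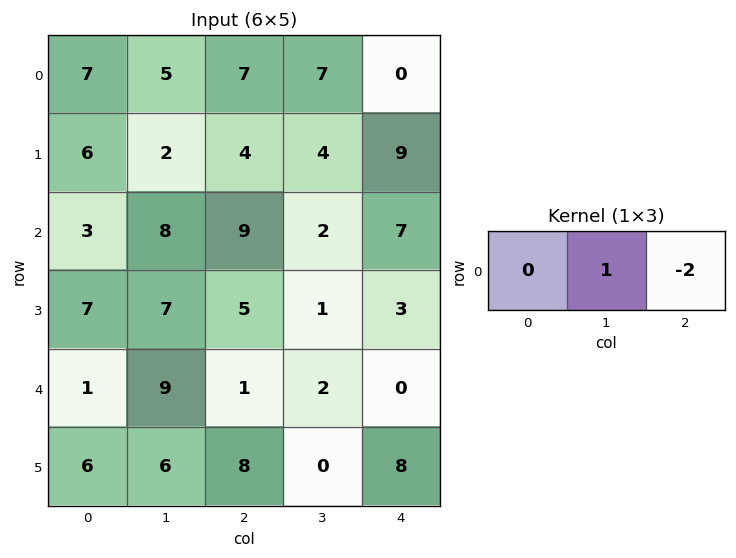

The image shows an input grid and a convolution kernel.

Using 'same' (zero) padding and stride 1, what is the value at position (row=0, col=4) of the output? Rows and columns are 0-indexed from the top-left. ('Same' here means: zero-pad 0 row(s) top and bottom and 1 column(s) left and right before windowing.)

0

The receptive field on the zero-padded input at this output position is [7 0 0]. Elementwise product with the kernel and sum: 0·1 + 0·-2.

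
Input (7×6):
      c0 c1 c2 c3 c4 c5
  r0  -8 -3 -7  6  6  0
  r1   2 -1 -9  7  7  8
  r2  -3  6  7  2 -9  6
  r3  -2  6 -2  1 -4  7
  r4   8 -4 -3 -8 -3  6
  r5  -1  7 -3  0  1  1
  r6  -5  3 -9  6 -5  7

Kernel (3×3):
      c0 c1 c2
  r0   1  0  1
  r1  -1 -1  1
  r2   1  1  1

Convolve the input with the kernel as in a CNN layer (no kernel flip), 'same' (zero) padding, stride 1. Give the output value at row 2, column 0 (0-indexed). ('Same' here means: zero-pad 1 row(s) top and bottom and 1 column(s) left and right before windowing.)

12

The receptive field on the zero-padded input at this output position is [0 2 -1 / 0 -3 6 / 0 -2 6]. Elementwise product with the kernel and sum: 0·1 + -1·1 + 0·-1 + -3·-1 + 6·1 + 0·1 + -2·1 + 6·1.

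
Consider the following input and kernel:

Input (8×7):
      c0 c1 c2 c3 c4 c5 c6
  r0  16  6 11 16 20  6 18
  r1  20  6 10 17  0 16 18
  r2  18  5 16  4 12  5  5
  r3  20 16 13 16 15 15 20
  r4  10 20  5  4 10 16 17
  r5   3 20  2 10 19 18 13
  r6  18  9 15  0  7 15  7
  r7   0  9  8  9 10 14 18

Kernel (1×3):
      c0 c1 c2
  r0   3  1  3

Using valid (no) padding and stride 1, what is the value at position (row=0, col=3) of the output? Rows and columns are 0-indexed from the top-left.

86

The receptive field on the input at this output position is [16 20 6]. Elementwise product with the kernel and sum: 16·3 + 20·1 + 6·3.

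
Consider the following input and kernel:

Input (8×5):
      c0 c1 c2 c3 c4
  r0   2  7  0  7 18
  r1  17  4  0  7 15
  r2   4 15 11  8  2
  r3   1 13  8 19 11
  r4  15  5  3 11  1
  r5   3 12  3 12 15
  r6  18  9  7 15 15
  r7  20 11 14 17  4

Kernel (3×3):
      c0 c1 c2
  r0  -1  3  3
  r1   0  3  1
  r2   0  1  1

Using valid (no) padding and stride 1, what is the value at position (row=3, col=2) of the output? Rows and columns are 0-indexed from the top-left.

The receptive field on the input at this output position is [8 19 11 / 3 11 1 / 3 12 15]. Elementwise product with the kernel and sum: 8·-1 + 19·3 + 11·3 + 11·3 + 1·1 + 12·1 + 15·1.

143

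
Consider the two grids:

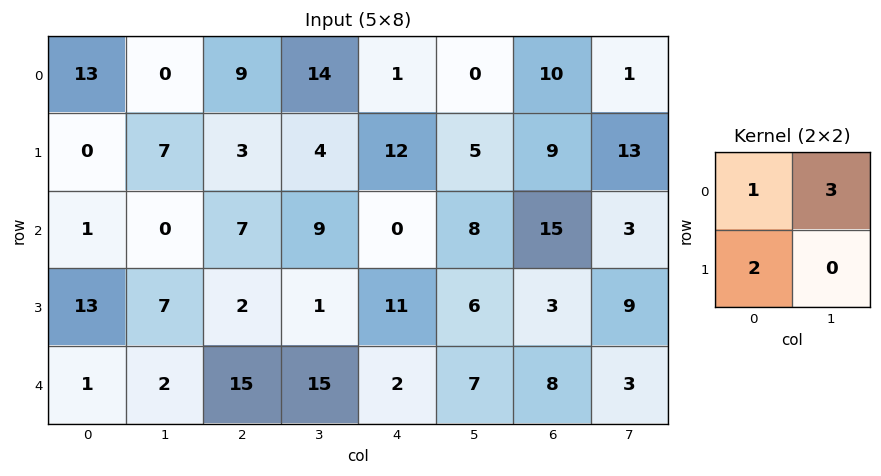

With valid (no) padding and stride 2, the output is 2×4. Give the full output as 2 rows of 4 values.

Output[0,0]: The receptive field on the input at this output position is [13 0 / 0 7]. Elementwise product with the kernel and sum: 13·1 + 0·3 + 0·2.
Output[0,1]: The receptive field on the input at this output position is [9 14 / 3 4]. Elementwise product with the kernel and sum: 9·1 + 14·3 + 3·2.

13 57 25 31
27 38 46 30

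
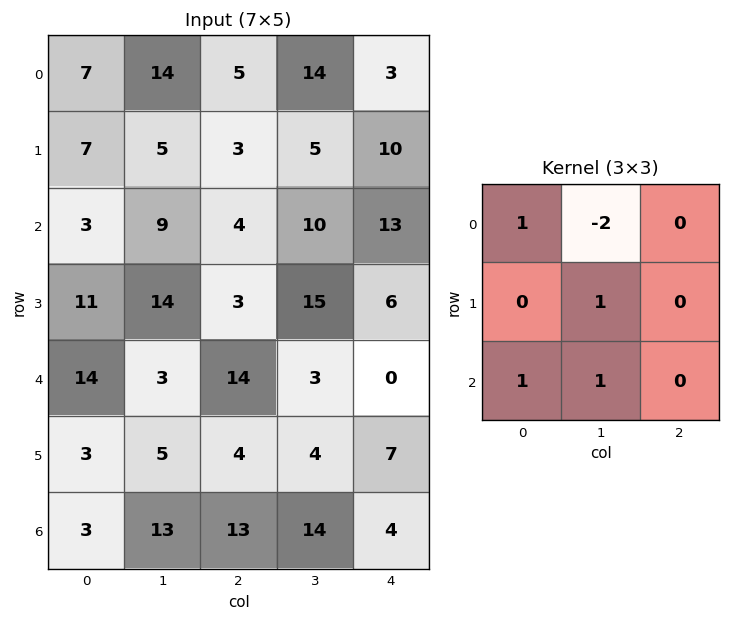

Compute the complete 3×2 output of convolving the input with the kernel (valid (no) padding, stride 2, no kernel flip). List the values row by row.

Output[0,0]: The receptive field on the input at this output position is [7 14 5 / 7 5 3 / 3 9 4]. Elementwise product with the kernel and sum: 7·1 + 14·-2 + 5·1 + 3·1 + 9·1.
Output[0,1]: The receptive field on the input at this output position is [5 14 3 / 3 5 10 / 4 10 13]. Elementwise product with the kernel and sum: 5·1 + 14·-2 + 5·1 + 4·1 + 10·1.

-4 -4
16 16
29 39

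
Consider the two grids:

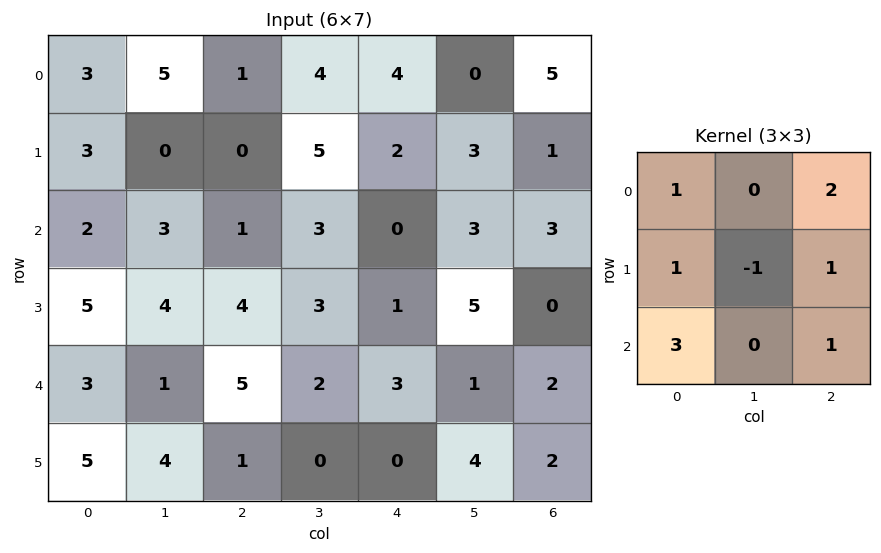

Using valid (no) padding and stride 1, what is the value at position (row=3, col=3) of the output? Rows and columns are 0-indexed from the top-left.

17

The receptive field on the input at this output position is [3 1 5 / 2 3 1 / 0 0 4]. Elementwise product with the kernel and sum: 3·1 + 5·2 + 2·1 + 3·-1 + 1·1 + 0·3 + 4·1.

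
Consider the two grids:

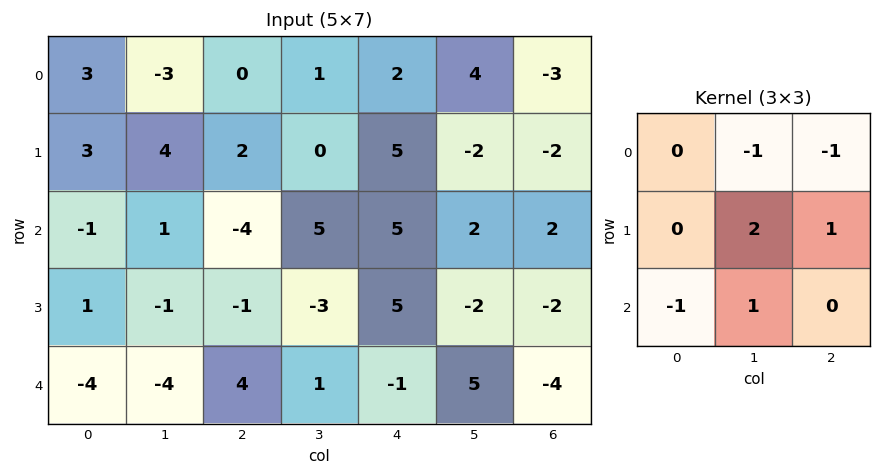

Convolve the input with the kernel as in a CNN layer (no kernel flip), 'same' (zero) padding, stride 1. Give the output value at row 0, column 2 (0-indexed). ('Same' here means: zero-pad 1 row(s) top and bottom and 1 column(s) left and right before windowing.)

The receptive field on the zero-padded input at this output position is [0 0 0 / -3 0 1 / 4 2 0]. Elementwise product with the kernel and sum: 0·-1 + 0·-1 + 0·2 + 1·1 + 4·-1 + 2·1.

-1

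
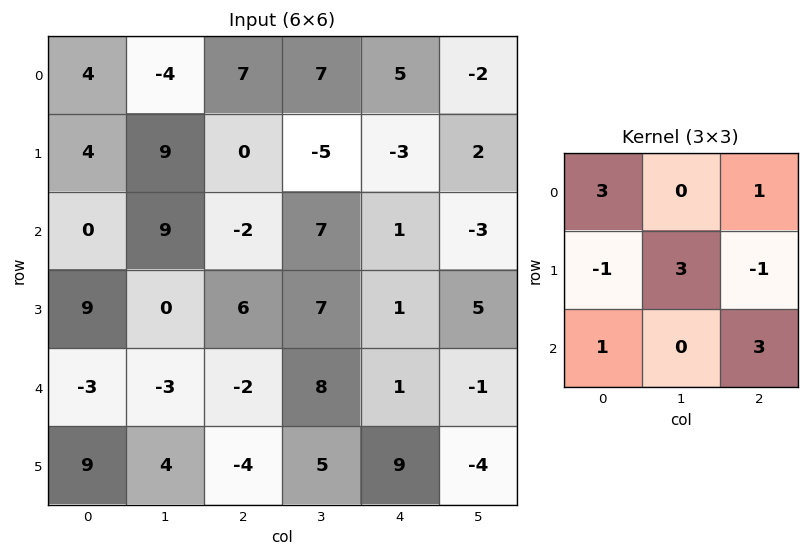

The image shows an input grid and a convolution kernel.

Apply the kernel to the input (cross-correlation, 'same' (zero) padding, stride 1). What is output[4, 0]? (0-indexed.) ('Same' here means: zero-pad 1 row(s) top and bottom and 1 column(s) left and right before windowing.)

The receptive field on the zero-padded input at this output position is [0 9 0 / 0 -3 -3 / 0 9 4]. Elementwise product with the kernel and sum: 0·3 + 0·1 + 0·-1 + -3·3 + -3·-1 + 0·1 + 4·3.

6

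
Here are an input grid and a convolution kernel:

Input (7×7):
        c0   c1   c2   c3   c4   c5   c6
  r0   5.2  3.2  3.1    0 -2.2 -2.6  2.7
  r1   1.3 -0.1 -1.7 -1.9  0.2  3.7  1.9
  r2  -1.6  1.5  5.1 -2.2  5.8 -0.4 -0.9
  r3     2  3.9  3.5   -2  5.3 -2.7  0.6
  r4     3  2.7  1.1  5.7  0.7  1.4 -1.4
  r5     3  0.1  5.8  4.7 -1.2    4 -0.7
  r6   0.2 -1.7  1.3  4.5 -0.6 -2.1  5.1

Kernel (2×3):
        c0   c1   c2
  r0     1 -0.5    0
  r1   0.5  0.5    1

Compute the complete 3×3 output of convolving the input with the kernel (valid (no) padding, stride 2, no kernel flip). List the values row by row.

Output[0,0]: The receptive field on the input at this output position is [5.2 3.2 3.1 / 1.3 -0.1 -1.7]. Elementwise product with the kernel and sum: 5.2·1 + 3.2·-0.5 + 1.3·0.5 + -0.1·0.5 + -1.7·1.

2.5 1.5 2.95
4.1 12.25 7.9
9 2.3 0.7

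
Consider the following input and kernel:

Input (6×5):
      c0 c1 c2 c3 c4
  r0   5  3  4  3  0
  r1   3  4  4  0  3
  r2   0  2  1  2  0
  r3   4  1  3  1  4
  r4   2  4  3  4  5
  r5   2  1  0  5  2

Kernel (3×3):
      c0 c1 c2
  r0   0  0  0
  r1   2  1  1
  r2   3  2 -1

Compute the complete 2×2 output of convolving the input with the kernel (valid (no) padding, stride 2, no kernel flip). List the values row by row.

17 18
23 23

Output[0,0]: The receptive field on the input at this output position is [5 3 4 / 3 4 4 / 0 2 1]. Elementwise product with the kernel and sum: 3·2 + 4·1 + 4·1 + 0·3 + 2·2 + 1·-1.
Output[0,1]: The receptive field on the input at this output position is [4 3 0 / 4 0 3 / 1 2 0]. Elementwise product with the kernel and sum: 4·2 + 0·1 + 3·1 + 1·3 + 2·2 + 0·-1.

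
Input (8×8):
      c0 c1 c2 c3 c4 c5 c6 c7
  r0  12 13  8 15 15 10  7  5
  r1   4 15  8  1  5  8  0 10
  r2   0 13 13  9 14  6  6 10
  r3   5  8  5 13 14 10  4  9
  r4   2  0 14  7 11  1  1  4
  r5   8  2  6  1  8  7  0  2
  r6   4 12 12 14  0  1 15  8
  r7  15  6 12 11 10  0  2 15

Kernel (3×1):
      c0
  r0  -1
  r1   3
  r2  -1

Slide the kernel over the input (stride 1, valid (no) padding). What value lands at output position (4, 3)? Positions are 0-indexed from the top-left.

The receptive field on the input at this output position is [7 / 1 / 14]. Elementwise product with the kernel and sum: 7·-1 + 1·3 + 14·-1.

-18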